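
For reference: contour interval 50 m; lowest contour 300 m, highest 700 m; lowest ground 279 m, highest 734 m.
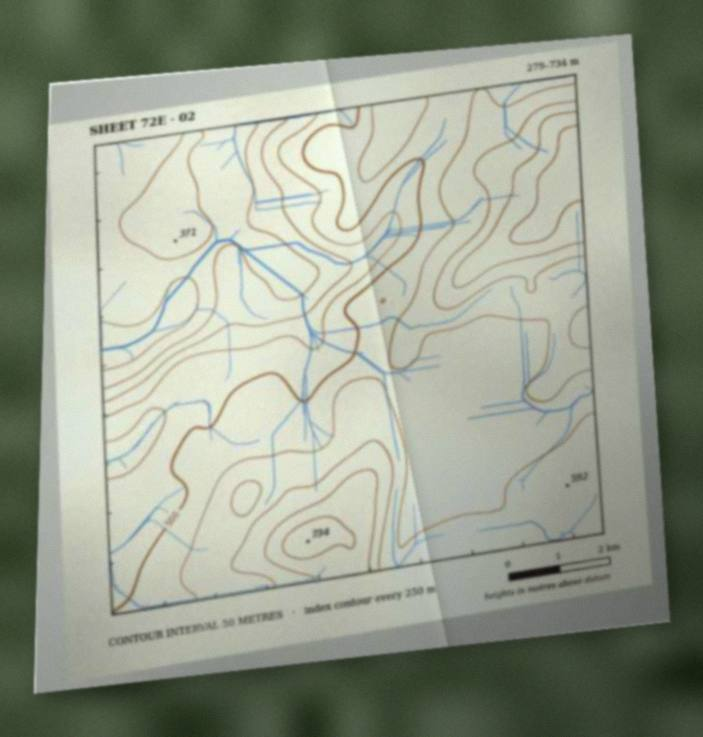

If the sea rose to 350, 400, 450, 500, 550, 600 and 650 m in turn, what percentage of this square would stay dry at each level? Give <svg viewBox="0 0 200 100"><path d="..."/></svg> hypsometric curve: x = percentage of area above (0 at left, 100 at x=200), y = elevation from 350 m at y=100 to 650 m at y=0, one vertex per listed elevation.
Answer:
<svg viewBox="0 0 200 100"><path d="M176 100l-15-17-11-16-24-17-53-17-44-16-13-17"/></svg>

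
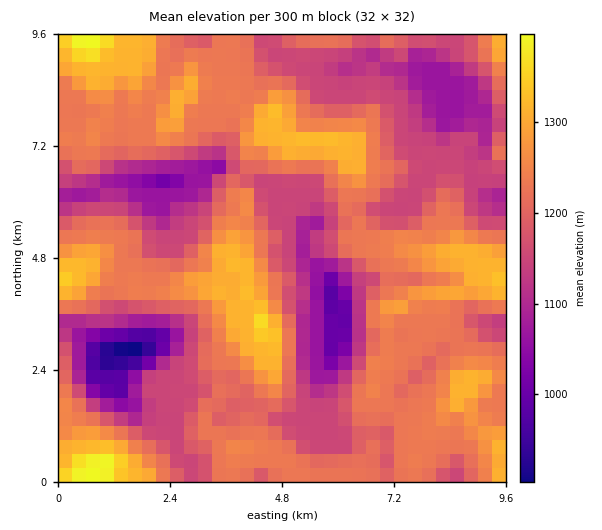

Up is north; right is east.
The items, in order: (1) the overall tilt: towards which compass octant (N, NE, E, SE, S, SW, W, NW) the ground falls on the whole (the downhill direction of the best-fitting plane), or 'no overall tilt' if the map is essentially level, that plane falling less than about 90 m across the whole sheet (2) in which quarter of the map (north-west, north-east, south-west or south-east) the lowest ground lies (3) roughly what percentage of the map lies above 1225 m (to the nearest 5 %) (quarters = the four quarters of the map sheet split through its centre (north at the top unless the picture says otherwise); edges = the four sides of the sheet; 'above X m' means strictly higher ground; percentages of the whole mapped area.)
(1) There is no overall tilt: the best-fitting plane is nearly level.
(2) The lowest ground is in the south-west quarter.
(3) Ground above 1225 m makes up about 50 % of the sheet.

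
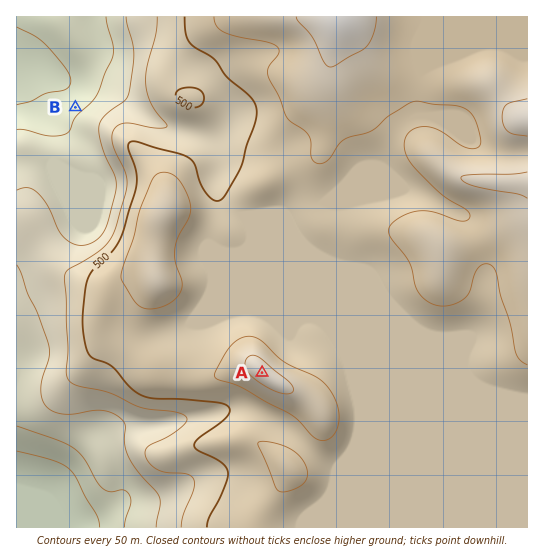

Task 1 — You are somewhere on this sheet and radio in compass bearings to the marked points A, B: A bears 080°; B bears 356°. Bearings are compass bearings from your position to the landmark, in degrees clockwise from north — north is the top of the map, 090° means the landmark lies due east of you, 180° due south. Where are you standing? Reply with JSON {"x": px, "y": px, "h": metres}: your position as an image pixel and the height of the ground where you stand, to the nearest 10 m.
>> {"x": 96, "y": 402, "h": 420}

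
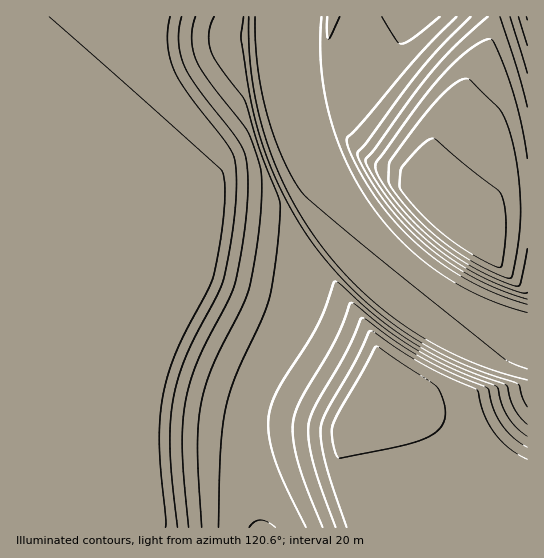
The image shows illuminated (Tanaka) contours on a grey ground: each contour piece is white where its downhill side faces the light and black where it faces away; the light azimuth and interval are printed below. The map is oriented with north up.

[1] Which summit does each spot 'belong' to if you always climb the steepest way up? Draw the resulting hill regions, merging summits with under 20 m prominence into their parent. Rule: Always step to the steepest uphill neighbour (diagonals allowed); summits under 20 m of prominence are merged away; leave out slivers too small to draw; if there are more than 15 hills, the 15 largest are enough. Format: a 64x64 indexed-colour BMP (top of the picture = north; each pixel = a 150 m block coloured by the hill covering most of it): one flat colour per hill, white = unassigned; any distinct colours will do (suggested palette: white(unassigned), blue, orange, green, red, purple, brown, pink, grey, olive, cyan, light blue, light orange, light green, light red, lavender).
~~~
<image width="64" height="64" href="data:image/bmp;base64,Qk12CAAAAAAAAHYAAAAoAAAAQAAAAEAAAAABAAQAAAAAAAAIAAATCwAAEwsAABAAAAAAAAAA////ALR3HwAOf/8ALKAsACgn1gC9Z5QAS1aMAMJ34wB/f38AIr28AM++FwDox64AeLv/AIrfmACWmP8A1bDFABEREREREREREREREREREREREREREREREREREREREREREREREREREREREREREREREREREREREREREREREREREREREREREREREREREREREREREREREREREREREREREREREREREREREREREREREREREREREREREREREREREREREREREREREREREREREREREREREREREREREREREREREREREREREREREREREREREREREREREREREREREREREREREREREREREREREREREREREREREREREREREREREREREREREREREREREREREREREREREREREREREREREREREREREREREREREREREREREREREREREREREREREREREREREREREREREREREREREREREREREREREREREREREREREREREREREREREREREREREREREREREREREREREREREREREREREREREREREREREREREREREREREREREREREREREREREREREREREREREREREREREREREREREREREREREREREREREREREREREREREREREREREREREREREREREREREREREREREREREREREREREREREREREREREREREREREREREREREREREREREREREREREREREREREREREREREREREREREREREREREREREREREREREREREREREREREREREREREREREREREREREREREREREREREREREREREREREREREREREREREREREREREREREREREREREREREREREREREREREREREREREREREREREREREREREREREREREREREREREREREREREREREREREREREREREREREREREREREREREREREREREREREREREREREREREREREREREREREREREREREREREREREREREREREREREREREREREREREREREREREREREREREREREREREREREREREREREREREREREREREREREREREREREREREREREREREREREREREREREREREREREREREREREREREREREREREREREREREREREREREREREREREREREREREREREREREREREREREREREREREREREREREREREREREREREREREREREREREREREREREREREREREREREREREREREREREREREREREREREREREREREREREREREREREREREREREREREREREREREREREREREREREREREREREREREREREREREREREREREREREREREREREREREREREREREREREREREREREREREREREREREREREREREREREREREREREREREREREREREREREREREREREREREREREREREREREREREREREREREREREREREREREREREREREREREREREREREREREREREREREREREREREREREREREREREREREREREREREREREREREREREREREREREREREREREREREREREREREREREREREREREREREREREREREREREREREREREREREREREREREREREREREREREREzERERERERERERERERERERERERERERERERERERERERMzMxERERERERERERERERERERERERERERERERERERERMzMzERERERERERERERERERERERERERERERERERERERMzMzMxERERERERERERERERERERERERERERERERERERMzMzMzMzMRERERERERERERERERERERERERERERERERMzMzMzMzMxERERERERERERERERERERERERERERERERMzMzMzMzMzEREREREREREREREREREREREREREREREREzMzMzMzMzMRERERERERERERERERERERERERERERERESMzMzMzMzMxERERERERERERERERERERERERERERERIiIjMzMzMzMzERERERERERERERERERERERERERERESIiIiMzMzMzMzMRERERERERERERERERERERERERERESIiIiIjMzMzMzMxERERERERERERERERERERERERERESIiIiIiMzMzMzMzERERERERERERERERERERERERERESIiIiIiIjMzMzMzMRERERERERERERERERERERERERERIiIiIiIiIzMzMzMxEREREREREREREREREREREREREREiIiIiIiIjMzMzMzEREREREREREREREREREREREREREiIiIiIiIiIzMzMzMRERERERERERERERERERERERERESIiIiIiIiIjMzMzMxERERERERERERERERERERERERERIiIiIiIiIiIzMzMzEREREREREREREREREREREREREREiIiIiIiIiIjMzMzMRERERERERERERERERERERERERESIiIiIiIiIiIzMzMxERERERERERERERERERERERERESIiIiIiIiIiIiMzMzERERERERERERERERERERERERERIiIiIiIiIiIiIzMzMREREREREREREREREREREREREREiIiIiIiIiIiIiMzMxERERERERERERERERERERERERESIiIiIiIiIiIiIzMzERERERERERERERERERERERERERIiIiIiIiIiIiIjMzMREREREREREREREREREREREREREiIiIiIiIiIiIiIzMxERERERERERERERERERERERERESIiIiIiIiIiIiIjMz"/>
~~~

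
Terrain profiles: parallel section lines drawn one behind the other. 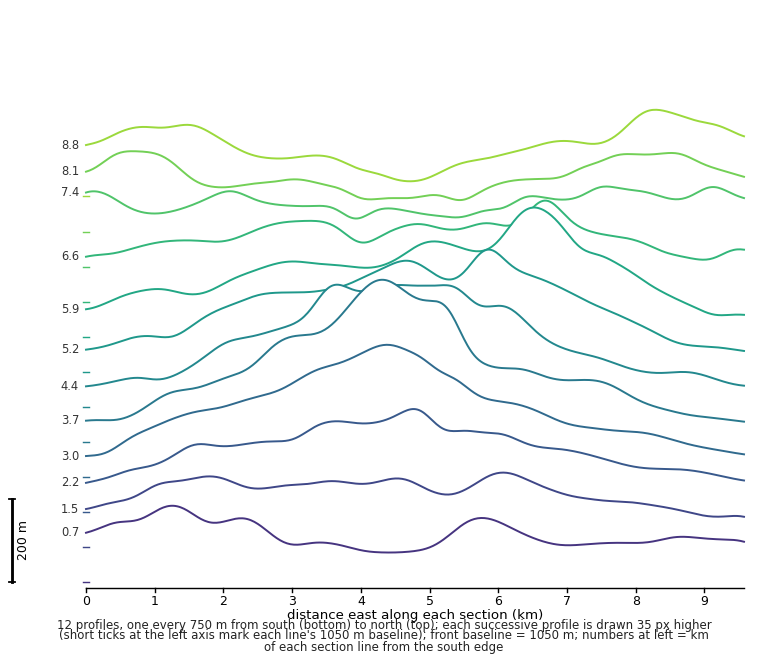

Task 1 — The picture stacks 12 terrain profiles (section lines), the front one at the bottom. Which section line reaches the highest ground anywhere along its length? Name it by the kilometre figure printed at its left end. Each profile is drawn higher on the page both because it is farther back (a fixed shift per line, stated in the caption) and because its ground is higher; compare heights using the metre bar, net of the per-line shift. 3.7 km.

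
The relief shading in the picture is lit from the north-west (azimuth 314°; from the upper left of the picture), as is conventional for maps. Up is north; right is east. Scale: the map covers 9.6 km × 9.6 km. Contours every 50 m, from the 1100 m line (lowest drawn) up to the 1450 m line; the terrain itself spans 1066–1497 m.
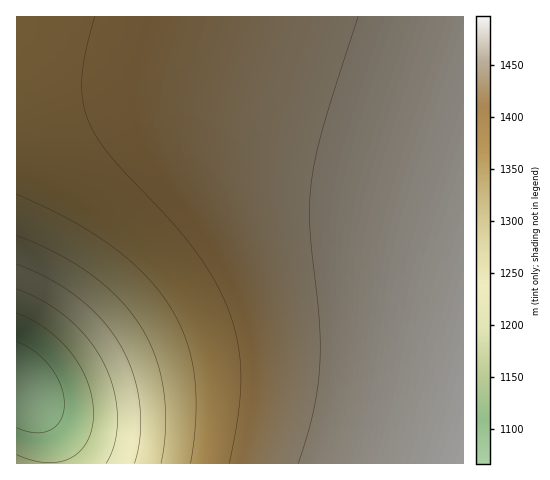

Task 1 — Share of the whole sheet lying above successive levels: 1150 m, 96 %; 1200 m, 93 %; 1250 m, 90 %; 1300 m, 87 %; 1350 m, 81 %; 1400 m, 66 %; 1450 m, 32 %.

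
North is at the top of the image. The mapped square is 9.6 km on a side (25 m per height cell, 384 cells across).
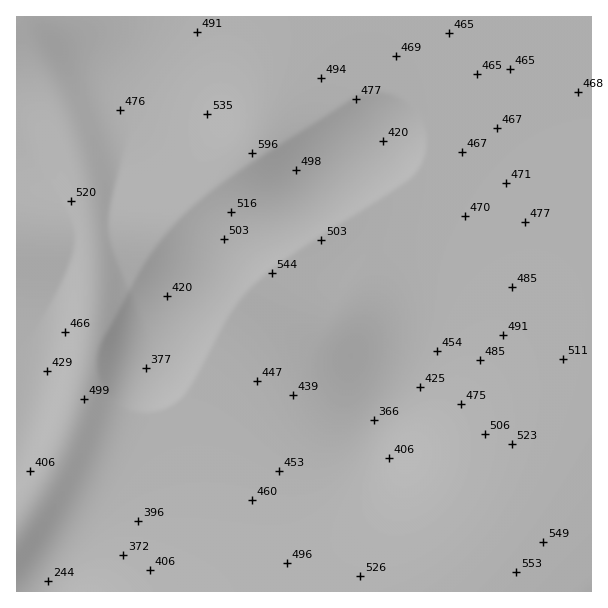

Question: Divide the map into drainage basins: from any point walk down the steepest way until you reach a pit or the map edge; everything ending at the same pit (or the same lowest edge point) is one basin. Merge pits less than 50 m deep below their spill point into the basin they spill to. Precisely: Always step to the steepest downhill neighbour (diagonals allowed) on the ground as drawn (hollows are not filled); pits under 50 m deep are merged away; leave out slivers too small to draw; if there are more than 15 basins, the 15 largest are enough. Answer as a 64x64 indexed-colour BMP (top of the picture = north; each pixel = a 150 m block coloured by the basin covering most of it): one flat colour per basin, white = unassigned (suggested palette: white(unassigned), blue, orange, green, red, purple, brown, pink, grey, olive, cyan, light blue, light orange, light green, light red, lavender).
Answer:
<image width="64" height="64" href="data:image/bmp;base64,Qk12CAAAAAAAAHYAAAAoAAAAQAAAAEAAAAABAAQAAAAAAAAIAAATCwAAEwsAABAAAAAAAAAA////ALR3HwAOf/8ALKAsACgn1gC9Z5QAS1aMAMJ34wB/f38AIr28AM++FwDox64AeLv/AIrfmACWmP8A1bDFABERERERERERERERERERERERIiIiIiIiIiIiIRERERERERERERERERERERERERERERIiIiIiIiIiIiIiERERERERERERERERERERERERERERIiIiIiIiIiIiIiIhEREREREREREREREREREREREREREiIiIiIiIiIiIiIiIREREREREREREREREREREREREREiIiIiIiIiIiIiIiIiEREREREREREREREREREREREREiIiIiIiIiIiIiIiIiIhERERERERERERERERERERERESIiIiIiIiIiIiIiIiIiERERERERERERERERERERERESIiIiIiIiIiIiIiIiIiIhERERERERERERERERERERERIiIiIiIiIiIiIiIiIiIiERERERERERERERERERERERIiIiIiIiIiIiIiIiIiIiIhEREREREREREREREREREREiIiIiIiIiIiIiIiIiIiIiIRERERERERERERERERERESIiIiIiIiIiIiIiIiIiIiIhERERERERERERERERERESIiIiIiIiIiIiIiIiIiIiIiERERERERERERERERERERIiIiIiIiIiIiIiIiIiIiIiIhEREREREREREREREREREiIiIiIiIiIiIiIiIiIiIiIiEREREREREREREREREREiIiIiIiIiIiIiIiIiIiIiIiIRERERERERERERERERESIiIiIiIiIiIiIiIiIiIiIiIiERERERERERERERERERIiIiIiIiIiIiIiIiIiIiIiIiIREREREREREREREREREiIiIiIiIiIiIiIiIiIiIiIiIhERERERERERERERERESIiIiIiIiIiIiIiIiIiIiIiIiERERERERERERERERERIiIiIiIiIiIiIiIiIiIiIiIiIREREREREREREREREREiIiIiIiIiIiIiIiIiIiIiIiIhERERERERERERERERESIiIiIiIiIiIiIiIiIiIiIiIiERERERERERERERERERIiIiIiIiIiIiIiIiIiIiIiIiIRERERERERERERERERESIiIiIiIiIiIiIiIiIiIiIiIhERERERERERERERERERIiIiIiIiIiIiIiIiIiIiIiIiEREREREREREREREREREiIiIiIiIiIiIiIiIiIiIiIiERERERERERERERERERERIiIiIiIiIiIiIiIiIiIiIiIREREREREREREREREREREiIiIiIiIiIiIiIiIiIiIiIhERERERERERERERERERESIiIiIiIiIiIiIiIiIiIiIhEREREREREREREREREREREiIiIiIiIiIiIiIiIiIiIiERERERERERERERERERERESIiIiIiIiIiIiIiIiIiIiERERERERERERERERERERERIiIiIiIiIiIiIiIiIiIiIREREREREREREREREREREREiIiIiIiIiIiIiIiIiIiIRERERERERERERERERERERESIiIiIiIiIiIiIiIiIiIRERERERERERERERERERERERIiIiIiIiIiIiIiIiIiIhERERERERERERERERERERERESIiIiIiIiIiIiIiIiIhEREREREREREREREREREREREREiIiIiIiIiIiIiIiIhEREREREREREREREREREREREREREiIiIiIiIiIiIiIhERERERERERERERERERERERERERERIiIiIiIiIiIiIhERERERERERERERERERERERERERERERIiIiIiIiIiIhEREREREzMzMzERERERERERERERERERERIiIiIiIiIRERERERETMzMzMRERERERERERERERERERESIiIiIiERERERERERMzMzMxERERERERERERERERERERESIiIhEREREREREREzMzMzERERERERERERERERERERERESIRERERERERERETMzMzMRERERERERERERERERERERERERERERERERERERMzMzMREREREREREREREREREREREREREREREREREREREzMzMxERERERERERERERERERERERERERERERERERERETMzMzERERERERERERERERERERERERERERERERERERERMzMzMREREREREREREREREREREREREREREREREREREREzMzMRERERERERERERERERERERERERERERERERERERETMzMxERERERERERERERERERERERERERERERERERERERMzMzEREREREREREREREREREREREREREREREREREREREzMzERERERERERERERERERERERERERERERERERERERETMzMRERERERERERERERERERERERERERERERERERERERMzMREREREREREREREREREREREREREREREREREREREREzMxERERERERERERERERERERERERERERERERERERERETMxERERERERERERERERERERERERERERERERERERERERMzEREREREREREREREREREREREREREREREREREREREREzMRERERERERERERERERERERERERERERERERERERERETMRERERERERERERERERERERERERERERERERERERERERMxERERERERERERERERERERERERERERERERERERERERExERERERERERERERERERERERERERERERERERERERERERERERERERERERERERERERERERERERERERERERERERER"/>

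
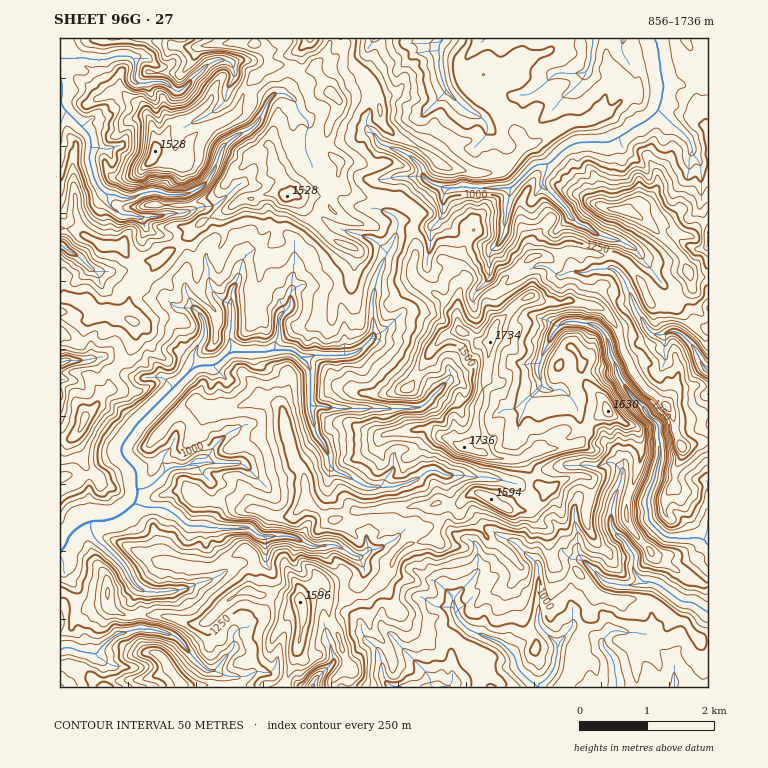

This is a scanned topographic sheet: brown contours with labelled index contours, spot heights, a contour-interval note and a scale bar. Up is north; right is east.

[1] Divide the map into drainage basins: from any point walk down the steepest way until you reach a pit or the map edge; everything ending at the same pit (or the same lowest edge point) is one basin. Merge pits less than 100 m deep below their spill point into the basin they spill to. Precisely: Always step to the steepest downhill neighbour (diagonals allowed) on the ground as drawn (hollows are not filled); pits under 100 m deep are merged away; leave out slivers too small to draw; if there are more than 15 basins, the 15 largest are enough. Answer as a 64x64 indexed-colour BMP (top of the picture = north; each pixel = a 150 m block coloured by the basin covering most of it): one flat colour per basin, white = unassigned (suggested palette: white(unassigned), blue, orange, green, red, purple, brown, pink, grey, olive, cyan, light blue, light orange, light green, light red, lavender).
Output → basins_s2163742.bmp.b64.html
<image width="64" height="64" href="data:image/bmp;base64,Qk12CAAAAAAAAHYAAAAoAAAAQAAAAEAAAAABAAQAAAAAAAAIAAATCwAAEwsAABAAAAAAAAAA////ALR3HwAOf/8ALKAsACgn1gC9Z5QAS1aMAMJ34wB/f38AIr28AM++FwDox64AeLv/AIrfmACWmP8A1bDFAGZmZmZmZmZmZmZm7u7iK7u7u7u7t3VVVVWqqqqqqqqqZmZmZmZmZmZmZmZu7u4ru7u7u7u3VVVVVaqqqqqqqqpmZmZmZmZmZmZmZm7u7ru7u7u7u7dVVVVVWqqqqqqqqmZmZmZmZmZmZmZmbu7uu7u7u7u7tVVVVVVaqqqqqqqqZmZmZmZmZmZmZmZm7u67u7u7u7VVVVVVVVqqqqqqqqpmZmZmZmZmZmZmZmbu67u7u7VVVVVVVVVVWqqqqqqqd2ZmZmZmZhFmZmZmZu7ru7u7VVVVVVVVVVVVqqqqqqd3ZmZmERERERFmZmZm7ru7u7VVVVVVVVVVVVWqqqqqd3dmERERERERERZmZhHu67u7tVVVVVVVVVVVVVqqqnd3dxEREREREREREREREe4RERtVVVVVVVVVVVVVV3d3d3d3ERERERERERERERERHhEREVVVVVVVVVVVVVV3d3d3d3QRERERERERERERERERERERFVVVVVVVVVVVV3d3d3d0RBEREREREREREREREREREREVVVVVVVVVVVd3d3d3dEREERERERERERERERERERERERFVVVVVVVVVd3d3d3dEREQREREREREREREREREREREREREVVVVVVVV3d3d3dERERBERERERERERERERERERERERERVVVVVVVXd3d3d0REREERERERERERERERERERERERERFVVVVVVXd3d3d0REREQREREREREREREREREREREREREVVVVVURd3d3d3RERERBERERERERERERERERERERERERERVVEREXd3d3dEREREERERERERERERERERERERERERERERERERd3d3d0REREQRERERERERERERERERERERERERERERERd3d3d3dERERBERERERERERERERERERERERERERERERd3d3d3d0REREERERERERERERERERERERERERERERERF3d3d3d3REREQRERERERERERERERERERERERERERRERER3d3d3dERERBERERERERERERERERERERERERERFEREREREd3d0REiIzBEREREREREREREREREREREREREURERERER3d3RESIjMERERERERERERERERERERERERERREREREREd0RERIiMzBERERERERERERERERERERERERFERERERERERERIiIzMwRERERERERERERERERERERERERRERERERERERIiIjMzMERERERERERERERERERERERERFERERERERERIiIiMzMwREREREREREREREREREREREREURERERERERIiIiIzMzBERERERERERERERERERERERERRERERERERIiIiIjMzMwRERERERERERERERERERERERFEREREREREiIiIiMzMzMEREREREREREREREREREREREURERERERESIiIiIzMzMwRERERERERERERERERERERESJERERERESIiIiIjMzMzBEREREREREREREREREREREiIkRERERERIiIiIiBEczMERERERERERERERERERERESIiJERERERIiIiIiIER3d0RERERERERERERERERERERIiIiRERERIiIiIiIg93d3RERERERERERERERERERERIiIiiEiIiIiIiCIoiN3d3d0RERERERERERERERERESIiIiKIiIiIiIiIIiKI3d3d3RERERERERERERERERESIiIiIoiIiIiIiIIiIiLd3d3d0RERERERERERERERERIiIiIiKIiIiIiIIiIiIt3d3dMzEREREREREREREREREiIiIiIiIiiIiCIiIiIi3d3dMzMzERERERERERERERESIiIiIiIiIiIiIiIiIiLd0zMzMzMxERERERERERERERIiIiIiIiIiIiIiIiIiIjMzMzMzMzMREREREREREREREiIiIiIiIiIiIiIiIiIiMzMzMzMzMzERERERERERERESIiIiIiIiIiIiIiIiIiIzMzMzMzMzMzERERERERERESIiIiIiIiIiIiIiIiIiIjMzMzMzMzMzMyIRExMRESIiIiIiIiIiIiIiIiIiIiIiMzMzMzMzMzMyIiIzMzEiIiIiIiIiIiIiIiIiIiIiIiIzMzMzMzMzMzIiIjMzMiIiIiIiIiIiIiIiIiIiIiIiIjMzMzMzMzMzMyIjMzMzIiIiIiKZmZkiIiIiIiIiIiIiMzMzMzMzMzMzMiMzMzIiIiIiKZmZmZIiIiIiIiIiIiIzMzMzMzMzMzMzMzMzIiIiIimZmZmZmSIiIiIiIiIiIjMzMzMzMzMzMzMzMzMiIiIpmZmZmZmSIiIiIiIiIiIiMzMzMzMzMzMzMzMzMzIiIpmZmZmZmSIiIiIiIiIiIiIzMzMzMzMzMzMzMzMzMiIimZmZmZmSIiIiIiIiIiIiIjMzMzMzMzMzMzMzMzMyIimZmZmZmZIiIiIiIiIiIiIiMzMzMzMzMzMzMzMzMzIiKZmZmZmSIiIiIiIiIiIiIiIzMzMzMzMzMzMzMzMzIiIpmZmZmSIiIiIiIiIiIiIiIjMzMzMzMzMzMzMzMzIiIpmZmZmZIiIiIiIiIiIiIiIiMzMzMzMzMzMzMz//8iIiKZmZmZIiIiIiIiIiIiIiIiIzMzMzMzMzMzMzP///IiIpmZmZmSIiIiIiIiIiIiIiIjMzMzMzMzMzMzIi///yIiKZmZmZIiIiIiIiIiIiIiIi"/>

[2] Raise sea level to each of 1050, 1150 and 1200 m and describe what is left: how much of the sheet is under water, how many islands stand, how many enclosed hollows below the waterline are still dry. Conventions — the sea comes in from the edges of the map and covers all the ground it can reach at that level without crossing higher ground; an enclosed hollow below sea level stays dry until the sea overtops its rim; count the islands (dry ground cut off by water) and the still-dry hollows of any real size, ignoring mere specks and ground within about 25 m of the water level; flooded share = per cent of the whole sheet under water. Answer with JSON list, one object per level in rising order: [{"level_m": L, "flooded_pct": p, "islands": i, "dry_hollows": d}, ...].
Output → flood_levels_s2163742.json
[{"level_m": 1050, "flooded_pct": 32, "islands": 0, "dry_hollows": 0}, {"level_m": 1150, "flooded_pct": 49, "islands": 1, "dry_hollows": 0}, {"level_m": 1200, "flooded_pct": 58, "islands": 0, "dry_hollows": 0}]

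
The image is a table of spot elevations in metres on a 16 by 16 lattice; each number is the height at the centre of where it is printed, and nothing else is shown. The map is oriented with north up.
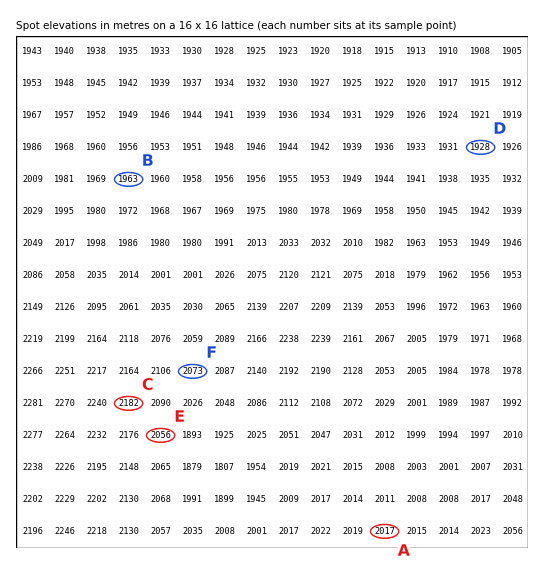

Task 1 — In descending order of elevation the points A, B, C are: C A B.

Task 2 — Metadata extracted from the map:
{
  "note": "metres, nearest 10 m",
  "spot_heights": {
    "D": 1930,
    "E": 2060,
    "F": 2070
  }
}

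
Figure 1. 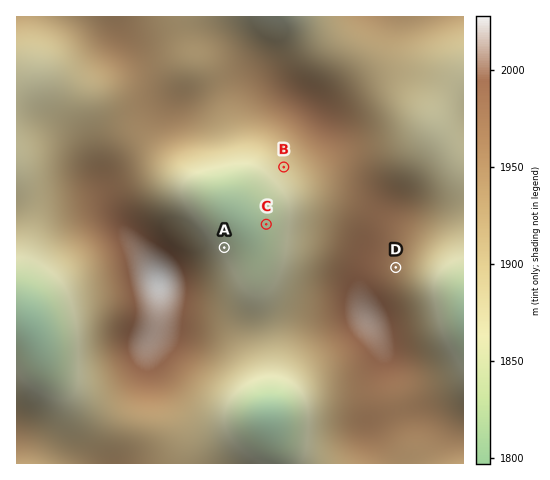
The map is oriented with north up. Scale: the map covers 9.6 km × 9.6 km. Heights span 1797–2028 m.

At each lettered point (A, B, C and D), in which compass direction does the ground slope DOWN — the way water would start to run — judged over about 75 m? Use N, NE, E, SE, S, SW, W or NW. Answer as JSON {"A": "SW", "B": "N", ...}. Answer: {"A": "NE", "B": "SW", "C": "W", "D": "E"}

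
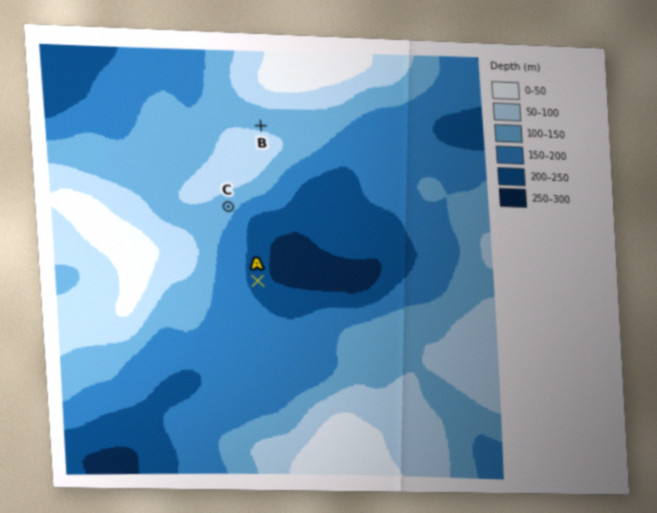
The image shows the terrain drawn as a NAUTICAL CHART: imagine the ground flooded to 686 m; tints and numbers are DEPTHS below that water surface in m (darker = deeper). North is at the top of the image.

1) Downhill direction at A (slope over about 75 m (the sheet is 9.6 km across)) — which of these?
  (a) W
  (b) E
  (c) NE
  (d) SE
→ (b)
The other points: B N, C SE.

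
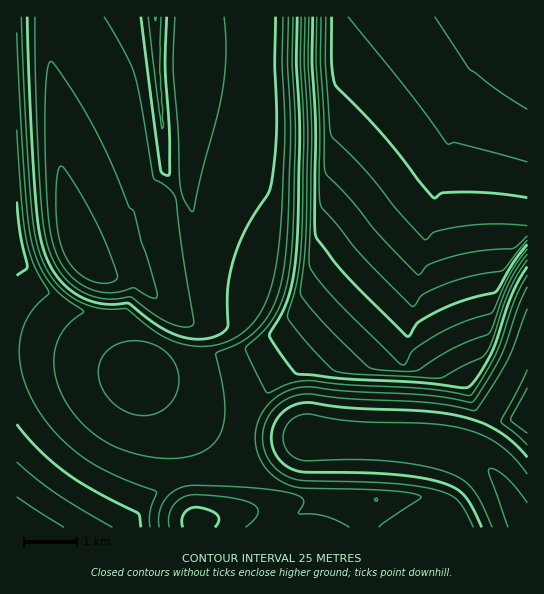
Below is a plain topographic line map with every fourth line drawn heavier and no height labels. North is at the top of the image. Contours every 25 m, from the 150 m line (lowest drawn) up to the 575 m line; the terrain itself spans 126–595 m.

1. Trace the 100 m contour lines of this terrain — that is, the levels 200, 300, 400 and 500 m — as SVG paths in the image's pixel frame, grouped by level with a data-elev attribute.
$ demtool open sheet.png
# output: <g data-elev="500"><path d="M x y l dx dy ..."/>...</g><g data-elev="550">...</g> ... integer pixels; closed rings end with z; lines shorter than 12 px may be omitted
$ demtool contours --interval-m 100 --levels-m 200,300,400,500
<g data-elev="200"><path d="M527 198l-30-5-30-1-24 1-8 5-2-1-50-62-48-50-3-22 0-46"/></g><g data-elev="300"><path d="M527 244l-13 18-19 30-32 8-28 12-17 10-9 14-3-1-56-55-17-20-16-22-2-4 1-104-4-65 1-48"/></g><g data-elev="400"><path d="M17 424l22 26 27 23 31 19 41 21 3 14"/><path d="M527 267l-16 29-20 58-14 24-9 9-53-5-76-4-41-4-4-2-16-22-9-15 13-22 6-15 5-19 3-25 4-117-4-72 1-48"/><path d="M17 202l3 32 7 32-1 3-9 7"/></g><g data-elev="500"><path d="M215 527l4-6-1-6-9-5-12-3-7 1-5 5-3 6 1 8"/><path d="M527 457l-17-17-20-13-23-9-25-5-92-5-44-5-9 1-10 5-6 5-6 8-4 12 2 13 6 12 11 9 15 4 58 1 35 2 25 3 19 5 13 5 9 7 8 12 10 20"/><path d="M27 17l4 101 6 92 4 32 9 24 14 19 18 12 21 7 26-1 22 18 15 9 16 7 16 2 19-3 7-5 3-4 1-40 6-29 11-28 22-35 4-9 4-28 2-28-2-65 1-48"/><path d="M167 17l-2 52 5 76 0 28-3 3-5-3-2-4-19-152"/></g>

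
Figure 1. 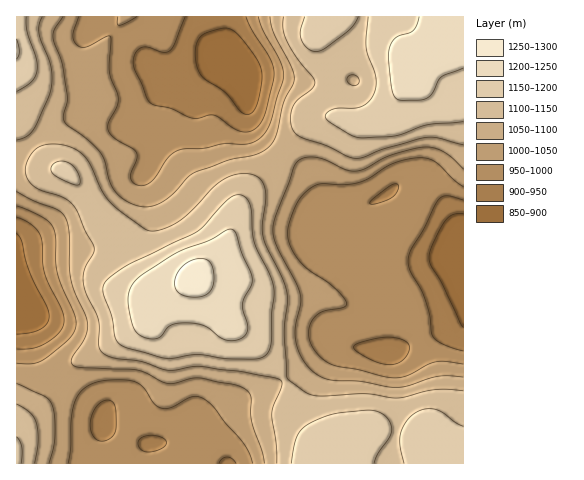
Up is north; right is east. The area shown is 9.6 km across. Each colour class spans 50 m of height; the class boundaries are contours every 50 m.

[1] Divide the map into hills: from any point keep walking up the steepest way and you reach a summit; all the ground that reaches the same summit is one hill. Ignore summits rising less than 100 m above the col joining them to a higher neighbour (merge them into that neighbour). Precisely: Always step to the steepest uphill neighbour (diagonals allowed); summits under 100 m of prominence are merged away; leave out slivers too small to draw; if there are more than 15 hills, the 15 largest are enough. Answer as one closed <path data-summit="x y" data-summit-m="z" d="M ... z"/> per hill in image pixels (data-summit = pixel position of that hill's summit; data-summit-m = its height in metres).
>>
<path data-summit="195 276" data-summit-m="1265" d="M225 16l-131 0-10 20-2 32-8 33 2 14 6 5-12-1-8 3-46 32 0 150 13 17 7 30 7 17 13 13 39 25 7 7 0 11 8 7 26 11 14 2-9 8-4 8 1 4 325 0 1-225-15-29-7-10-17-15-20-3-61 38-10 5-5-1-9-14-2-20-6-12-41-32-19-22-4-9-2-31-20-37z"/><path data-summit="448 48" data-summit-m="1226" d="M463 16l-237 1 0 30 20 37 1 22 4 16 5 9 15 15 41 32 6 12 2 20 9 14 5 1 10-5 39-23 19-14 11-1 12 3 17 15 22 38z"/><path data-summit="17 456" data-summit-m="1166" d="M17 304l-1 159 121 1 4-12 9-8-14-2-26-11-8-7 0-11-7-7-39-25-11-10-9-20-7-30z"/><path data-summit="17 50" data-summit-m="1207" d="M92 16l-76 1 1 137 45-32 8-3 10 0-6-8 0-10 8-33 2-32 9-17z"/>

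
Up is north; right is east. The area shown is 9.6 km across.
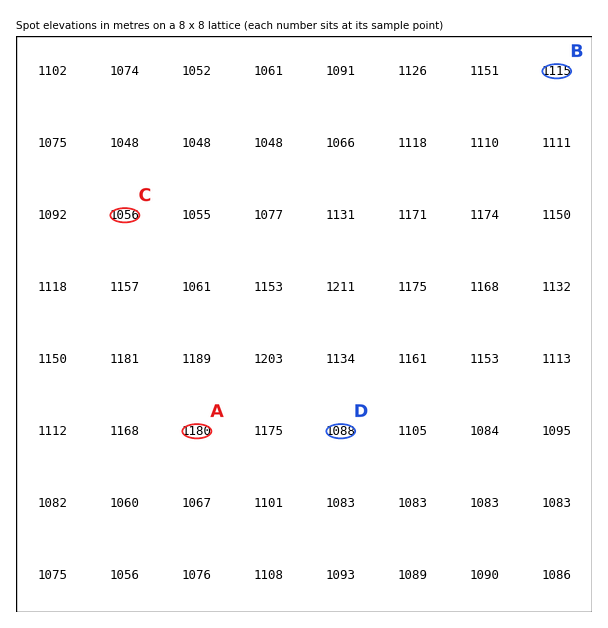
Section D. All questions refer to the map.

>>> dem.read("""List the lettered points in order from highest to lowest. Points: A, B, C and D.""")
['A', 'B', 'D', 'C']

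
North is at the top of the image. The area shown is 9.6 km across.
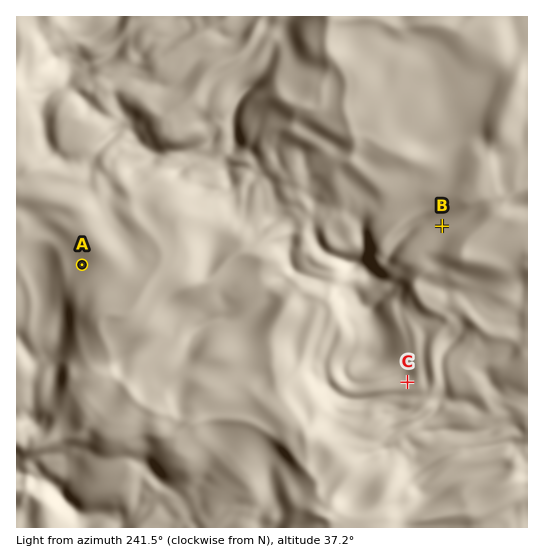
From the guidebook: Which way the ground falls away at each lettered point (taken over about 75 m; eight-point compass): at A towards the E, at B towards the E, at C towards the SE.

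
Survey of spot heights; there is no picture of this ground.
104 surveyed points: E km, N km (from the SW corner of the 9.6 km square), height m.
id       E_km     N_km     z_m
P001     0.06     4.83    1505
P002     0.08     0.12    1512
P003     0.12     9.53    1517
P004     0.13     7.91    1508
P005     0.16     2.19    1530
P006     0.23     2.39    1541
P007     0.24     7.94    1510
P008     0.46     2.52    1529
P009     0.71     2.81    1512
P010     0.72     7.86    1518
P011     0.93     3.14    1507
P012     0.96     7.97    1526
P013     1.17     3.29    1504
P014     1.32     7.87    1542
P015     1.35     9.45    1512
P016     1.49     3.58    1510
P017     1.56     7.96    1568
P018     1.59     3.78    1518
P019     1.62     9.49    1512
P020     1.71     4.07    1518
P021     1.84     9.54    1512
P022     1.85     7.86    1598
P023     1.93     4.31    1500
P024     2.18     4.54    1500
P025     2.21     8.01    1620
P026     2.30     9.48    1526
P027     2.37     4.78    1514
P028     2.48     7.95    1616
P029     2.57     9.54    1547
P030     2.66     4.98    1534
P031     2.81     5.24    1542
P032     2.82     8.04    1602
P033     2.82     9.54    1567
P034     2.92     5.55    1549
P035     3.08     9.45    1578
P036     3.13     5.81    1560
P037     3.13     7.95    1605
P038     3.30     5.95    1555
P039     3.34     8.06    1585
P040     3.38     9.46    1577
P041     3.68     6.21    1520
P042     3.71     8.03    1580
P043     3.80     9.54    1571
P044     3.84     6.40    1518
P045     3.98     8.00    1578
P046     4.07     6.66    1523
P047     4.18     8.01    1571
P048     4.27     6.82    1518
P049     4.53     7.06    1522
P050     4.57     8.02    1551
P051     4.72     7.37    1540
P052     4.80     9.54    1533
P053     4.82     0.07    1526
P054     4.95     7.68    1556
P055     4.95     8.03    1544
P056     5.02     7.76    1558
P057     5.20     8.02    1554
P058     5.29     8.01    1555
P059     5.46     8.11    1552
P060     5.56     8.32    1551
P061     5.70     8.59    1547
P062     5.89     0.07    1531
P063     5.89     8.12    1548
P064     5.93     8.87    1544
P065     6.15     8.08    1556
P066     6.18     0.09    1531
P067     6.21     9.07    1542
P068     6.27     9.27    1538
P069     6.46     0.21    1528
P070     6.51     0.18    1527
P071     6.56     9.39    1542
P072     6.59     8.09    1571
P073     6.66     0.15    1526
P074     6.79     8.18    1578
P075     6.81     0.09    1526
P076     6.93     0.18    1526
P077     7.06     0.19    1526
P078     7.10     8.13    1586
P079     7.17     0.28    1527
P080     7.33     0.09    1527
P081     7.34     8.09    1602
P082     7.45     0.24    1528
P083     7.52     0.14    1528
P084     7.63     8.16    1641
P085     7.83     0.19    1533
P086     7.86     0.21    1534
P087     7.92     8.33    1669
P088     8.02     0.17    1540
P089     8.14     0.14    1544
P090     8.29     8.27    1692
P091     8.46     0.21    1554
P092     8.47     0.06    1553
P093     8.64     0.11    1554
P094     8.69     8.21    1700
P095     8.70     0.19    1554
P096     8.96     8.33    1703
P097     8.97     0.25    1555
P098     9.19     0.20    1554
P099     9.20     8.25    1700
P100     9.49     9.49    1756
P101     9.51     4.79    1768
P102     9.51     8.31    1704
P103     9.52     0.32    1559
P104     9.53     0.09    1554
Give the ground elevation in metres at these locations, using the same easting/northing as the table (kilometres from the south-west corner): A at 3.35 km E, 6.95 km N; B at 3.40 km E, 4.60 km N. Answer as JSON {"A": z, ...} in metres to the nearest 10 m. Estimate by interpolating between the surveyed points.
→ {"A": 1640, "B": 1520}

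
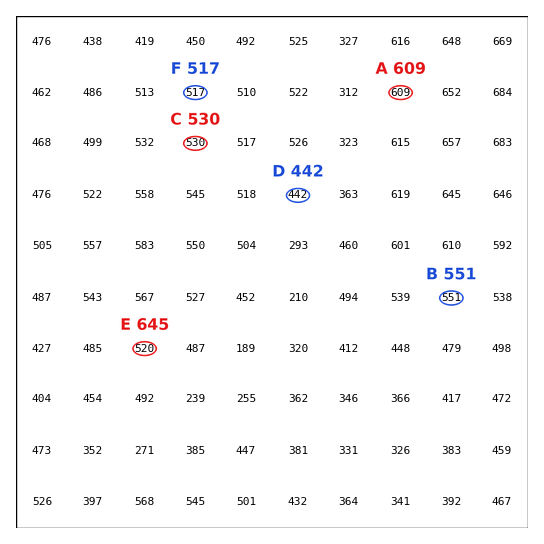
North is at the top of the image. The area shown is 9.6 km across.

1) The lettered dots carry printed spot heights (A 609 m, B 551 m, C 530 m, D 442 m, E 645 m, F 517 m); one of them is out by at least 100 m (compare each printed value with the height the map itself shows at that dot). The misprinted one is E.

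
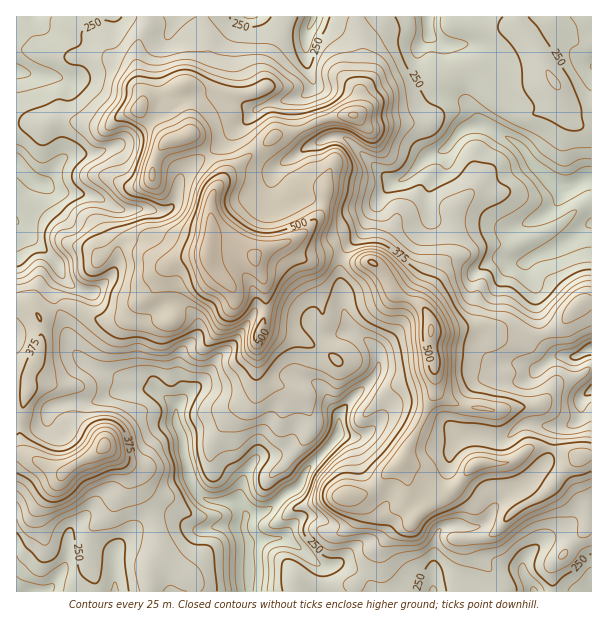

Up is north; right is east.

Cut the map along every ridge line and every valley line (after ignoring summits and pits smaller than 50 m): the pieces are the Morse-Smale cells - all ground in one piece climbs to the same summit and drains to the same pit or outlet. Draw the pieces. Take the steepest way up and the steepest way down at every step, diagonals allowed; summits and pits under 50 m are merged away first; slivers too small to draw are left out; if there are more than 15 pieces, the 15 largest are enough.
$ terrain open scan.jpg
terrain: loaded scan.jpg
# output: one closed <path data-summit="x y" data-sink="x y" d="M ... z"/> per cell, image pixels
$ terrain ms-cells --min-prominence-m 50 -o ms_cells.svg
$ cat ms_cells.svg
<path data-summit="207 255" data-sink="591 177" d="M591 16l-74 1 0 7 24 33 9 20 8 9 0 9-4 6-9 8-11 5-15-2-19-14-8-9-8-18-5-5-17 1-22 9-17 14-9 4-28 3-30 18-17 0-12 3-27 12-25 6-1-7-15-28-1-9-19 2-1 4 5 6 13 6-13 14-35 31 12 18 0 9-9 16-1 47 21-1 17 8 7 6 5-6 6-4 21-6 16 17 9 0 12-5 18 4 4-9 16-16 10-21 13-21 8-9 17-7 16-18 18-7 2 9-1 8-17 22-1 14 3 13 11 7 47 0 13 5 12 0-7 9-1 20 7 7 14-1 3 13 7 15 0 18 5 23 2 2 14-6 22-24 13-2z"/><path data-summit="207 255" data-sink="249 573" d="M287 242l-21 6-6 4-5 6-7-6-17-8-19 0-4 4-1 8-12 0-19 4-13 10-11 21-18 17-6 10-5 1-21 1-30-14-12 0-2 2 12 36 13 17 15 9 22 8 14 10 21 2 21 17 0 18 6 12 2 19 4 18 8 17 13 9 28 2 7 8 2 7 23-7 12-12 20-15 6-13 30-33 1-18 4-8 10-13 22-21 5-11 0-9-5-10-20-15-5-5-3-7-6-36 2-26-10-4-8 0-12 5-9 0z"/><path data-summit="431 330" data-sink="249 573" d="M345 259l-3 0-2 4 0 21 3 9 1 22 5 12 20 15 9 9 0 20-4 6-30 30-6 12-1 18-30 33-6 13-20 15-12 12-21 6-4 6 0 8 5 14 12-4 24-2 35 27 10 1 11-2 22 12 10-16 3-11 20-21 15-5 15-17 20-12-12-7-32-26 32-66 2-15-2-20-4-15 2-19-4-11-11-13-22-8-18-29-5-3-19 0z"/><path data-summit="104 446" data-sink="249 573" d="M23 302l-7 1 0 150 11 3 36 18 14-11 13-6 15-11 28 27 22 49 9-4 10 0 24 12 18-4 27 0 3-13-9-11-28-2-13-9-8-17-4-18-2-19-6-12 0-18-21-17-21-2-14-10-22-8-15-9-13-17-6-23-7-14-18 9-9-10z"/><path data-summit="207 255" data-sink="314 17" d="M357 16l-112 0-3 2-7 27 3 48 20-1 1 9 15 28 1 7 25-6 27-12 12-3 15 0 4-2 3-9 1-59z"/><path data-summit="207 255" data-sink="17 165" d="M138 109l-16 6-15 12-45-7-18 4-28-1 0 99 42 42 3 15-7 15 3 13 15-1 6 2 12-36 7-11 22-20 19 0 18 19 9 5 21-7 22-3 3-18 0-39 9-16 0-9-13-19-13 9-13 13-6 25-7 9-4 1-45-1-24-14-33-3-19-8 6-6 6-12 10-10 7-3 27-2 39-19 12-11z"/><path data-summit="431 330" data-sink="591 177" d="M444 150l-18 7-16 18-17 7-8 9-13 21-10 21-16 16-4 9 11 4 19 0 5 3 18 29 27 12 6 9 4 16 14 0 21-5 19 0 14 8 42 0-6-25 0-18-7-15-3-13-14 1-7-7 1-20 4-6 4-3-13 0-13-5-47 0-11-7-3-13 1-14 17-22 1-8z"/><path data-summit="207 255" data-sink="534 591" d="M557 450l-7 0-3 11-7 9-16 16-18 10-13 13-5 10-5 5-7 4-24-4-9 4-5 5-5 34 1 25 158-1 0-64-6-2 0-19-9-30 0-14 5-6z"/><path data-summit="104 446" data-sink="29 591" d="M105 446l-15 11-13 6-14 11-36-18-11-1 1 137 98-1-1-34 2-9 15-16 12-8 10-2 1-3-21-46z"/><path data-summit="207 255" data-sink="428 17" d="M516 16l-157 0-1 11 4 18 0 33-1 26-3 9 28-16 28-3 9-4 17-14 28-10 11 0 5 5 10 22 25 19 15 2 11-5 9-8 4-6 0-9-8-9-9-20-24-33z"/><path data-summit="207 255" data-sink="17 71" d="M147 16l-130 0-1 106 28 2 18-4 45 7 15-12 15-5 5-8 0-10-3-5-3-33 3-13 9-18z"/><path data-summit="207 255" data-sink="249 573" d="M174 518l-10 0-10 4 4 32-8 15 2 23 201 0 1-7 8-9-21-12-11 2-10-1-35-27-24 2-12 4-6-18-27 0-18 4z"/><path data-summit="431 330" data-sink="591 390" d="M591 368l-15 10-16 4-8 8-2 5-13 11-25 2-11 2-40-4-18-9-7-7-1-5-1 10-12 27-20 39 32 26 13 6 6-3 15-19 11-8 28 0 8-3 15-12 21 0 3-17 4-4 17-5 5-5 2-18 10-9z"/><path data-summit="431 330" data-sink="591 348" d="M486 326l-19 0-21 5-14 0-2 5 0 9 4 15 2 30 7 7 18 9 30 4 46-4 13-11 2-5 8-8 16-4 16-10-1-19-15 7-19-1-9-8-6-13-42 0z"/><path data-summit="431 330" data-sink="534 591" d="M542 446l-12 2-11 9-12 6-28 0-6 3-20 24-27 16-15 17-15 5-20 21-3 11-11 16 10 14 2 2 58 0 2-46 4-13 5-5 9-4 15 4 9 0 7-4 5-5 5-10 13-13 18-10 23-25 5-12z"/>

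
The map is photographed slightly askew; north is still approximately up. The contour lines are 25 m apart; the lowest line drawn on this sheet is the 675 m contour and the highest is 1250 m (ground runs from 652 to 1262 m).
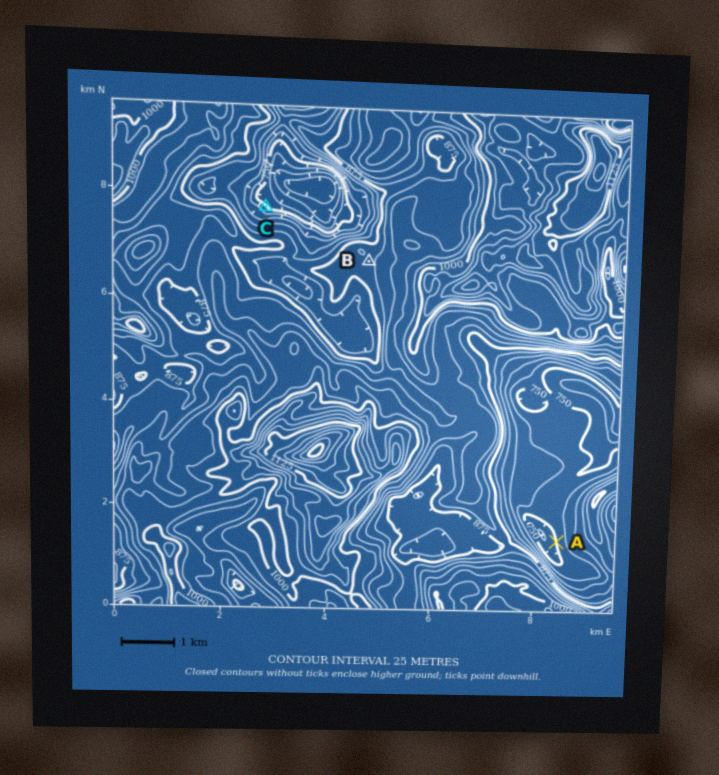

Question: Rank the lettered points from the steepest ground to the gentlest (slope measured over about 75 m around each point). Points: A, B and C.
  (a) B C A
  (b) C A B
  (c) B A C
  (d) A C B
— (b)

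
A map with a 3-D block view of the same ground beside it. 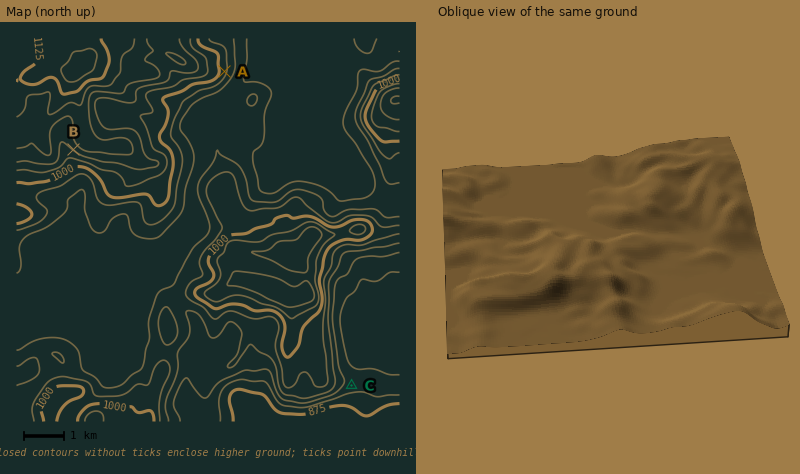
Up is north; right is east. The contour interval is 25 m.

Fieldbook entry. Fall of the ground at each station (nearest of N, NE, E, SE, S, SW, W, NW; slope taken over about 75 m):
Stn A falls E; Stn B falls SW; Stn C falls SE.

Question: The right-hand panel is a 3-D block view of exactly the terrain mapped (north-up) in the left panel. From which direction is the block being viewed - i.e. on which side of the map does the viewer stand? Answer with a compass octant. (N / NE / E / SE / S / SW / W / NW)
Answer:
E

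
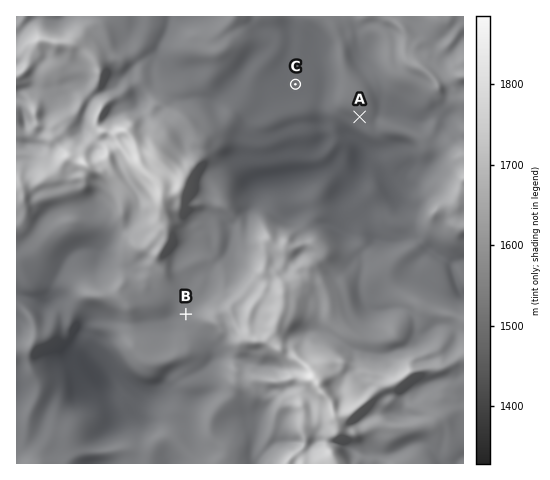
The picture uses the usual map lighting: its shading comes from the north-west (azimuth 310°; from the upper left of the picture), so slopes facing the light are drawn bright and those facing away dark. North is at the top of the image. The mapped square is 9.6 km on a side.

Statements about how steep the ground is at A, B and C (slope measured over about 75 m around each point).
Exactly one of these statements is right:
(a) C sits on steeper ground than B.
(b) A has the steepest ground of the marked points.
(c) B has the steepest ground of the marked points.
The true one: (b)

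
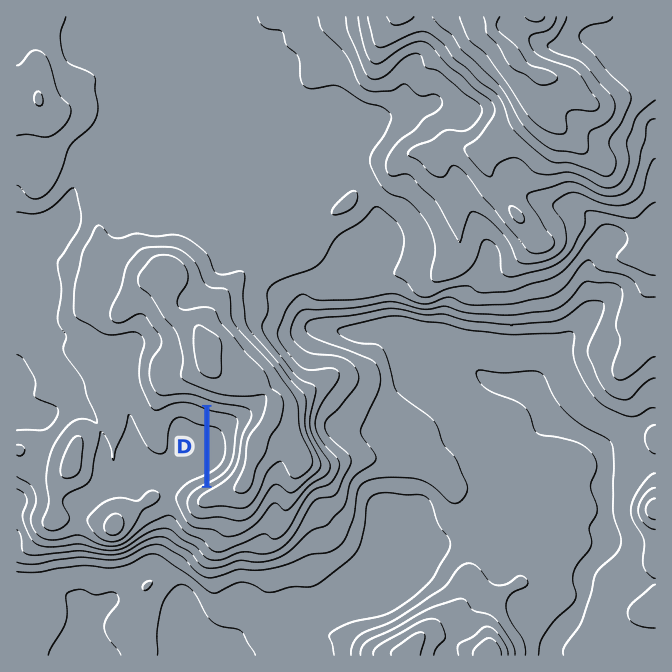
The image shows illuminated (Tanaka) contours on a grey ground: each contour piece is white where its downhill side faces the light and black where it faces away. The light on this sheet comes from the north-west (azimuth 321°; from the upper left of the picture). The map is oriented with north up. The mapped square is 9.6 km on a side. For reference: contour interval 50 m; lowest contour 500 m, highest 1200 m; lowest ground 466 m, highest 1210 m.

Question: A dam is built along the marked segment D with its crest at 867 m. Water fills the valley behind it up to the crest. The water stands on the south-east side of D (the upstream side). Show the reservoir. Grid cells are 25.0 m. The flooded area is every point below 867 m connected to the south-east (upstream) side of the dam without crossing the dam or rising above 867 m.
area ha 41.9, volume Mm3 19.5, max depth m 75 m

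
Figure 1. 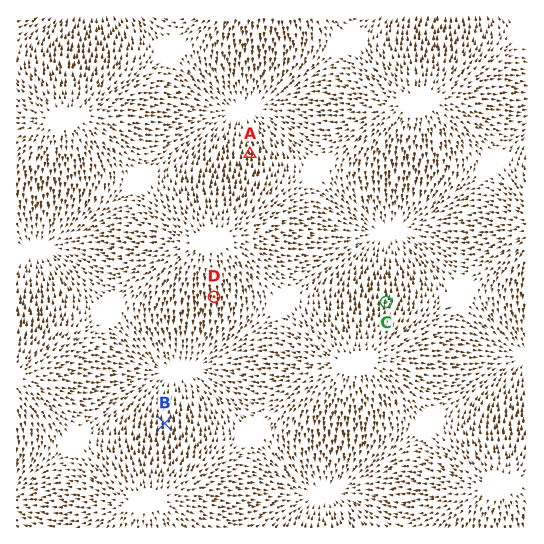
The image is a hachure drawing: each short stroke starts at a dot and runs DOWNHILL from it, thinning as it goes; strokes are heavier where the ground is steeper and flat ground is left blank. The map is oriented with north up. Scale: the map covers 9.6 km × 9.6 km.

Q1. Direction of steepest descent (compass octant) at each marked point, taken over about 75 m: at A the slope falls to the N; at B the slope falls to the N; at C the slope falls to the N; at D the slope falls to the S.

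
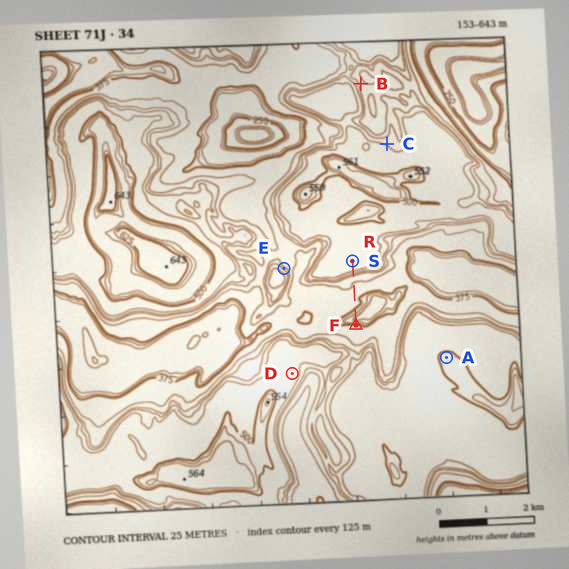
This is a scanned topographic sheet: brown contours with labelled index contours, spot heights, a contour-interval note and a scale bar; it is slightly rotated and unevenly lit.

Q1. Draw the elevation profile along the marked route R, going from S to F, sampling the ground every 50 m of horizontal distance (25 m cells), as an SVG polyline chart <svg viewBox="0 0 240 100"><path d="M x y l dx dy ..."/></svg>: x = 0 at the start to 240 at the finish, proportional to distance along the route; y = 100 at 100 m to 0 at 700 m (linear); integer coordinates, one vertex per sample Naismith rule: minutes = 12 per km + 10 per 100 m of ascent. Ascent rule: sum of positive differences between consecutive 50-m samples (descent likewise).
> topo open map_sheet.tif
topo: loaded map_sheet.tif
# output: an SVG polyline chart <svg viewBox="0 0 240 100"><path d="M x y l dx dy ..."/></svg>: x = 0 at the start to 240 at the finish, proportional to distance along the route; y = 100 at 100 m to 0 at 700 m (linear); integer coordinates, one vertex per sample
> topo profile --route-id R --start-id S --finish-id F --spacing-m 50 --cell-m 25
<svg viewBox="0 0 240 100"><path d="M0 37l9 0 9 0 9 0 9 0 8 3 9 6 9 3 9 1 9 0 9 0 9 0 9 0 9 0 8 1 9 0 9 1 9 0 9 0 9 1 9 1 9 2 9 2 8 4 9 1 9-1 9-5 9-5"/></svg>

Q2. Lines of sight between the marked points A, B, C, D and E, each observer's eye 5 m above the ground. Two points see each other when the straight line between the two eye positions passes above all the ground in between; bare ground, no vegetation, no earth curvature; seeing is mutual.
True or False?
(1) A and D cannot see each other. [False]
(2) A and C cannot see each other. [True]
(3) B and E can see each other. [False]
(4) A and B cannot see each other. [True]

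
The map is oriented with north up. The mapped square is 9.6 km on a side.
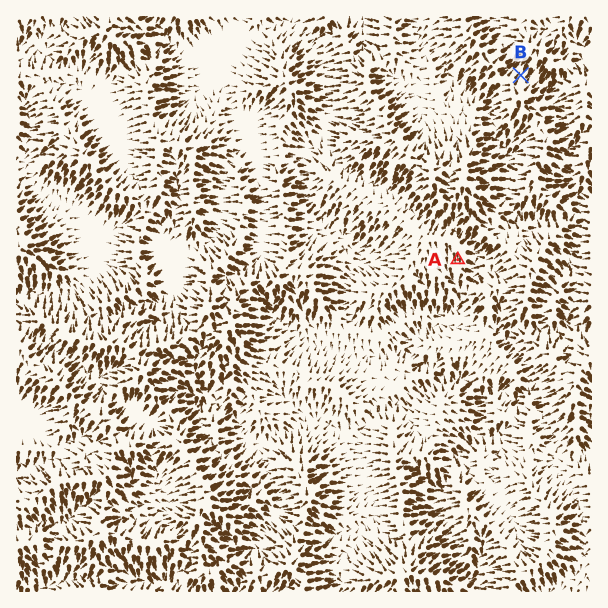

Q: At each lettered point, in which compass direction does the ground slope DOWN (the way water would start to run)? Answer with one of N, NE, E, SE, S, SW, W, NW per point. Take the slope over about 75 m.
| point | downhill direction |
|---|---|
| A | S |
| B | NE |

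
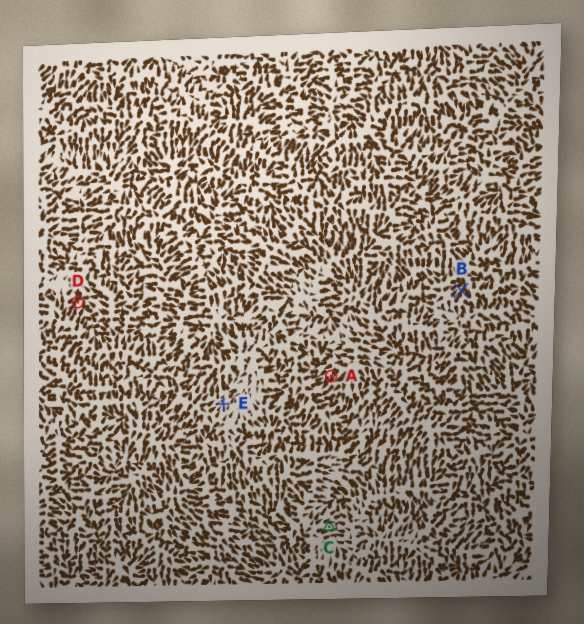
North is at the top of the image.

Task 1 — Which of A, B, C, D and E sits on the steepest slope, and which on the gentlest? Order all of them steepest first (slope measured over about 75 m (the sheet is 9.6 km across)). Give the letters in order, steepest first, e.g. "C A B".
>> A B D C E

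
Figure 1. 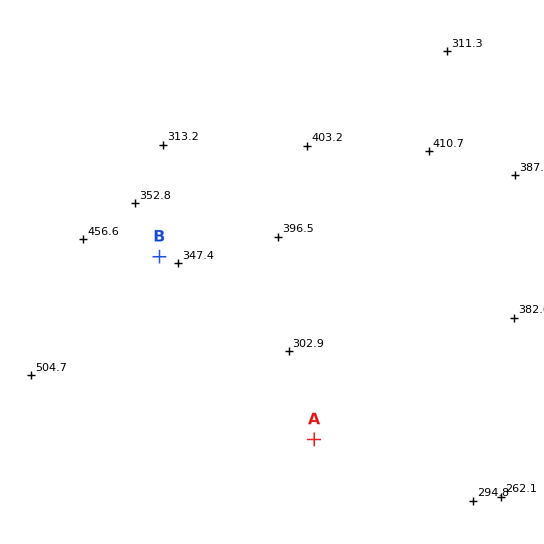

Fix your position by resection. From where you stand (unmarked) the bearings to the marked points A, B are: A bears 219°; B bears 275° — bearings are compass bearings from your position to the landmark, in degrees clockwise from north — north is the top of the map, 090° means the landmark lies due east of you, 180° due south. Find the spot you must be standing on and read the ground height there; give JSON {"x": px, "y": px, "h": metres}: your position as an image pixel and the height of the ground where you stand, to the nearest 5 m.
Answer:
{"x": 442, "y": 281, "h": 390}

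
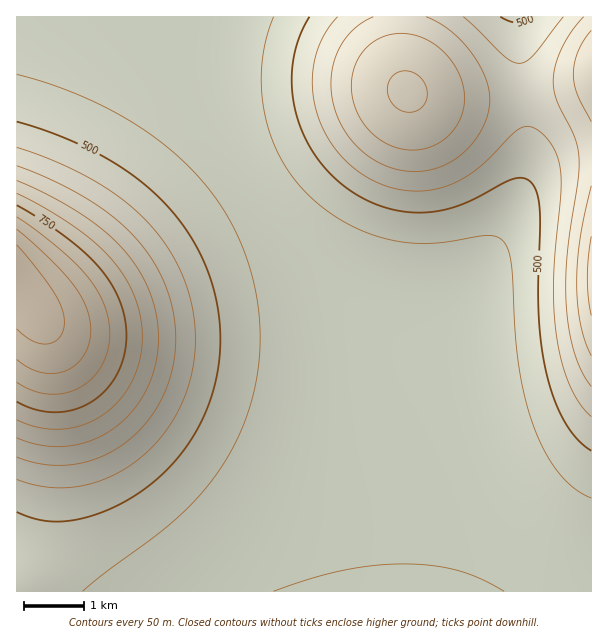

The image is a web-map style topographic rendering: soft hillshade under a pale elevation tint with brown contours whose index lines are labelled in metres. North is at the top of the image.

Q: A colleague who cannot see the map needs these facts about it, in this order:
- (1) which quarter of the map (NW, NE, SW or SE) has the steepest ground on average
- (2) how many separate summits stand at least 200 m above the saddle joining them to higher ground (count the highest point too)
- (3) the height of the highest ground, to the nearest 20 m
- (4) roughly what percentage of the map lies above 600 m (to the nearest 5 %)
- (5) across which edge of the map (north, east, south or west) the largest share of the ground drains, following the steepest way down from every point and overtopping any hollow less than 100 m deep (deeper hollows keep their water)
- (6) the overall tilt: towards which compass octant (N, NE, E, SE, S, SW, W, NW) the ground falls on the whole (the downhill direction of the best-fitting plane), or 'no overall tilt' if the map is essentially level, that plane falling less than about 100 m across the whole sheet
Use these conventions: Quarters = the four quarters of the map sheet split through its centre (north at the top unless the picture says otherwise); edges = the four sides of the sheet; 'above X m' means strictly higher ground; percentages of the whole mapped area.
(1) The north-east quarter is the steepest part of the map.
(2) Counting only tops that stand 200 m proud, the map has 2 summits.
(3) The highest ground is at about 940 m.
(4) Roughly 20 % of the ground is higher than 600 m.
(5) Drainage is mainly to the south: more ground falls towards that edge than towards any other.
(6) The general tilt is down to the south-east (the land rises towards the north-west).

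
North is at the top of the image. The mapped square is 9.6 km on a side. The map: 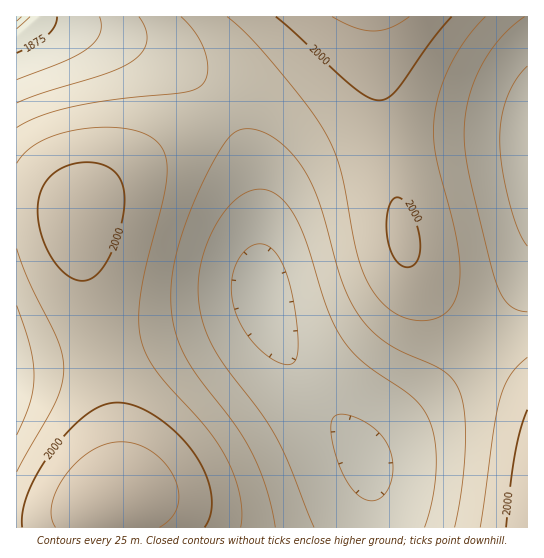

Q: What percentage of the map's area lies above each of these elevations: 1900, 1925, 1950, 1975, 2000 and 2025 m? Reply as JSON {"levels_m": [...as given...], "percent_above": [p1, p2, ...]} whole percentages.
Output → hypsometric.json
{"levels_m": [1900, 1925, 1950, 1975, 2000, 2025], "percent_above": [95, 79, 61, 38, 14, 4]}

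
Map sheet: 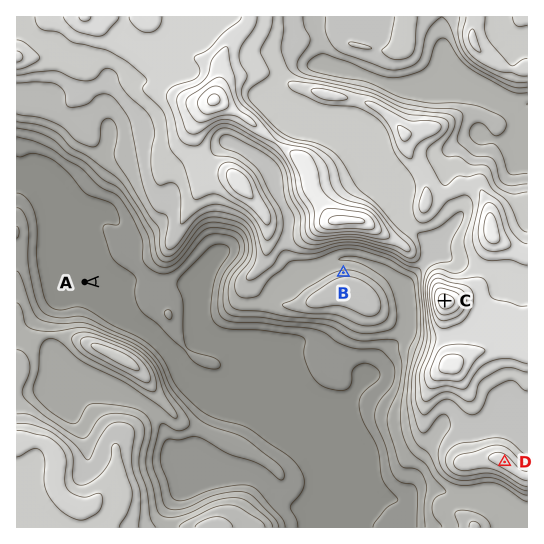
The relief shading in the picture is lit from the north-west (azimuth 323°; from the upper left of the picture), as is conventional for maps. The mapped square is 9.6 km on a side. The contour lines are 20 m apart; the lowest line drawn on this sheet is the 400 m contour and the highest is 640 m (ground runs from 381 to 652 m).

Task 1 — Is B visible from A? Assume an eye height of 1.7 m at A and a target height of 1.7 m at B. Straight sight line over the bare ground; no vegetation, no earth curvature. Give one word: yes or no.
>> no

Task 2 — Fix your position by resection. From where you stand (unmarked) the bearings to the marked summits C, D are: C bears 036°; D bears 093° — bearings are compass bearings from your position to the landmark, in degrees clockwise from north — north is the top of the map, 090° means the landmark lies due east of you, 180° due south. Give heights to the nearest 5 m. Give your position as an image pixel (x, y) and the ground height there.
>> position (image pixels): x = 334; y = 453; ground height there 390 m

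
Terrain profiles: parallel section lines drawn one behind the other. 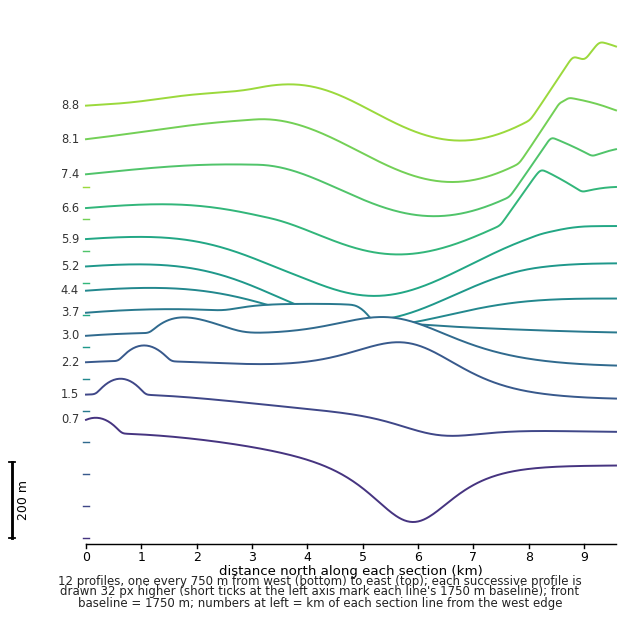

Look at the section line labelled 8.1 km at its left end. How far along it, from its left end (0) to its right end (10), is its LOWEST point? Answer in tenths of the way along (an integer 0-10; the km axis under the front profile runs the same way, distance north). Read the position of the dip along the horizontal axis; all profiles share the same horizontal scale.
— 7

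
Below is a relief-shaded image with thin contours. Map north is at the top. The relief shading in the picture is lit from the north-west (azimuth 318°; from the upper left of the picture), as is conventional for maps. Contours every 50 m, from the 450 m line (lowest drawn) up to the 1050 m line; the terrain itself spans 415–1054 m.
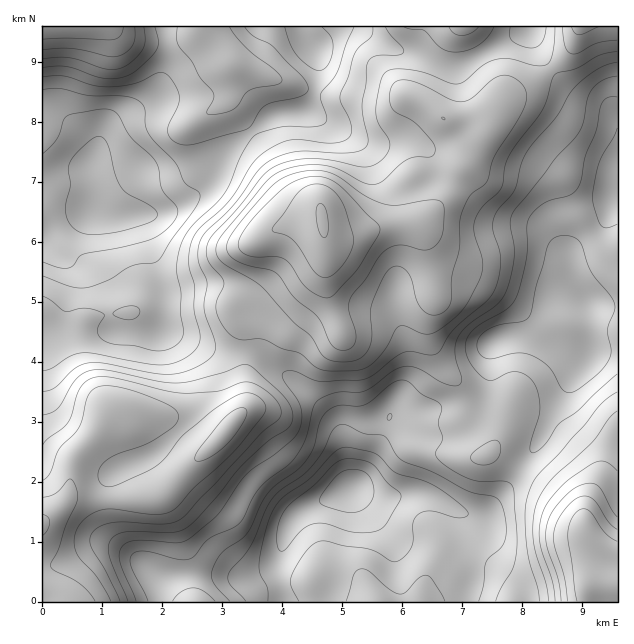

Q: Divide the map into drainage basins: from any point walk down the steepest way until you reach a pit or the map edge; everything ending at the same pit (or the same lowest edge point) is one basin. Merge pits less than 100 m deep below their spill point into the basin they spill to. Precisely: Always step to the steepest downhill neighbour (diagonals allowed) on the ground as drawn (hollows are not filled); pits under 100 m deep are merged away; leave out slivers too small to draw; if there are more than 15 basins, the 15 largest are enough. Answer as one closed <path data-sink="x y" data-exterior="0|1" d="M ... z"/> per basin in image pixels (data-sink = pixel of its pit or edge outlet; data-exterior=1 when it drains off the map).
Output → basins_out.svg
<path data-sink="91 213" data-exterior="0" d="M578 26l-535 0-1 494 2 1 6-5 14-14 5-9 1-24 4-10 22-24 12-20 4-2 43 1 9 4 33 31 6 3 5-2 16-15 22-30 0-72-3-8-9-10-2-9 26-23 4-9 2-37 20-11 35-6 3 0 2 12 5 4 21 0 32-9 36-3 7-4 27-31 14-27 4-12 19-24 9-20 10-10 21-10 28-21 15-16 7-18z"/><path data-sink="353 487" data-exterior="0" d="M322 220l-42 7-12 6-6 7 0 34-4 9-26 23 0 6 11 13 3 8 0 72-22 30-16 15-5 2-6-3-33-31-9-4-43-1-4 2-12 20-20 19-4 9-3 30-5 9-22 20 0 79 575 1 1-47-11-4-11-7-10-13-2-9-36-32-51-34-9-2 4-4 2-6-4-9-19-20-9-27-16-19-16-27-1-21 6-23-6-42-7-28-4-4-15 0-29 4-24 8-21 0-5-4z"/><path data-sink="589 300" data-exterior="0" d="M617 26l-37 0-8 23-15 16-28 21-21 10-10 10-9 20-19 24-4 12-20 36-21 22-7 3 8 18 9 57-6 23 1 21 16 27 16 19 9 27 19 20 4 9-5 9 67 43 28 26 2 9 8 10 19 13 5-1z"/>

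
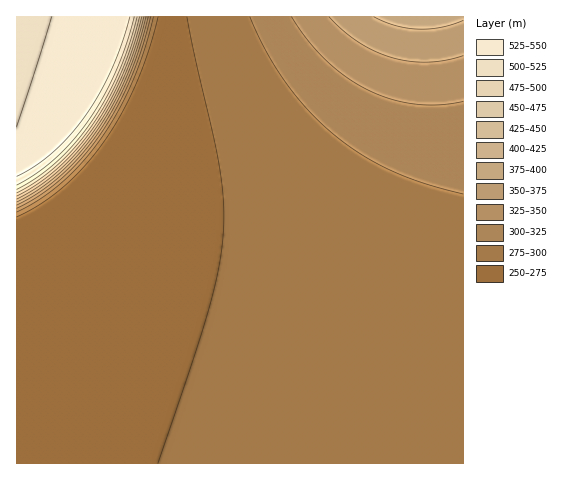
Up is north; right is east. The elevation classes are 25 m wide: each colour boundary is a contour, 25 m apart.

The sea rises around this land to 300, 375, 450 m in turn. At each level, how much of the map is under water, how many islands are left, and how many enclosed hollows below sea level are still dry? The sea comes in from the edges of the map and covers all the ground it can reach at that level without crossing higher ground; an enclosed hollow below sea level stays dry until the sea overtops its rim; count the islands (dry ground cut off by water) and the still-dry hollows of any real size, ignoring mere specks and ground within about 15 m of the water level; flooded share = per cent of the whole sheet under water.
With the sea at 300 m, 78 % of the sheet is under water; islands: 0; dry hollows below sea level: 0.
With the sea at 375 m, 92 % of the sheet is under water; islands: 0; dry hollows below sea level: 0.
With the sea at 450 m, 93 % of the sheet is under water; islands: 0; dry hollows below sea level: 0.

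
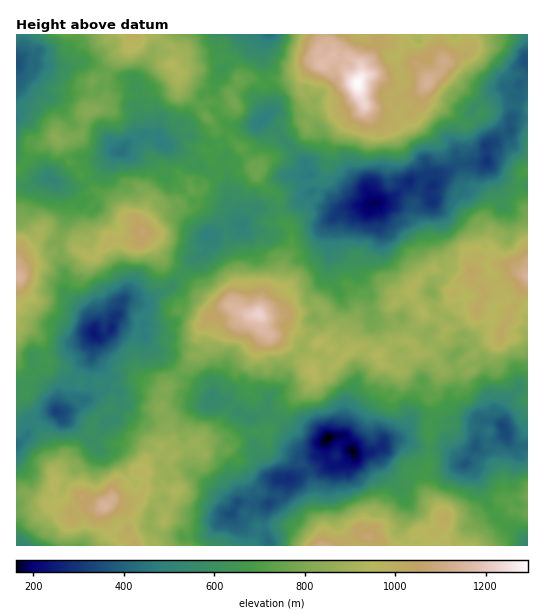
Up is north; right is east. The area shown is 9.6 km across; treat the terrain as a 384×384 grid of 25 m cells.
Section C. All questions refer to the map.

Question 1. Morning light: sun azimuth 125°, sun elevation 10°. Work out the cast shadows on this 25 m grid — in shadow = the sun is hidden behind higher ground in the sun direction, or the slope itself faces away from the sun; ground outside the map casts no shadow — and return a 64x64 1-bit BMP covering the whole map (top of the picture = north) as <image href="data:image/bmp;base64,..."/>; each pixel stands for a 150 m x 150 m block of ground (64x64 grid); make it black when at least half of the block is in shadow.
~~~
<image width="64" height="64" href="data:image/bmp;base64,Qk0+AgAAAAAAAD4AAAAoAAAAQAAAAEAAAAABAAEAAAAAAAACAAATCwAAEwsAAAIAAAAAAAAA////AAAAAAAAQAQA/gABgAAIANn9wMCABAwAX//p+ADIAEAf//34AOYAQB////wF9mAAP////FD/8AA////8c/fxEH////////gQf///4////gA///+j////AAf//+P///8AB///4////wAAf//h/v//xgAf/+DG///CAA//4Cb//+eOD+XgDv//h8AAAGAGP//B4IAAAAQf/8CB4AAABw//wEDwAAADA//AAHgwEAEB/+AAcBAAAAH/+Ag5CAAAAf/8GDiAAwAB//wYCIgBgAP//AwMBABwAf/+AA4fiHAB//4ADw6IOAD//2AEjMCYAH//zADkAIwAP//+AO4NxAAf//4F/hzAAA///gH/ngIAD///4f/fCAIH///j/+ePAQD//4P//x8CAD//h///H4ZgH//H////hvYP/8f////H/gf/z/////f+AP6P//////4AB4f//////wADB///////gAAH//////8cAAP///7//xwIAP///j//lggE///+Pn/wGAQ///+YP/w+BAB//4A/+DYAAAP/sA/+AQAAAP/4AH4DMAAAf/kAAgfzgAAP+wADA/JAAAf/AAID5+CAQ/+AICP34AAD/6Bw4e/AwAP/AHDh58DgAf/A4PHz4OAA/8DAc/Hh8AD/4OB3/eHYAPxw4A/4MfgA/FwAH/ww+ADg7Ah//jh7gA=="/>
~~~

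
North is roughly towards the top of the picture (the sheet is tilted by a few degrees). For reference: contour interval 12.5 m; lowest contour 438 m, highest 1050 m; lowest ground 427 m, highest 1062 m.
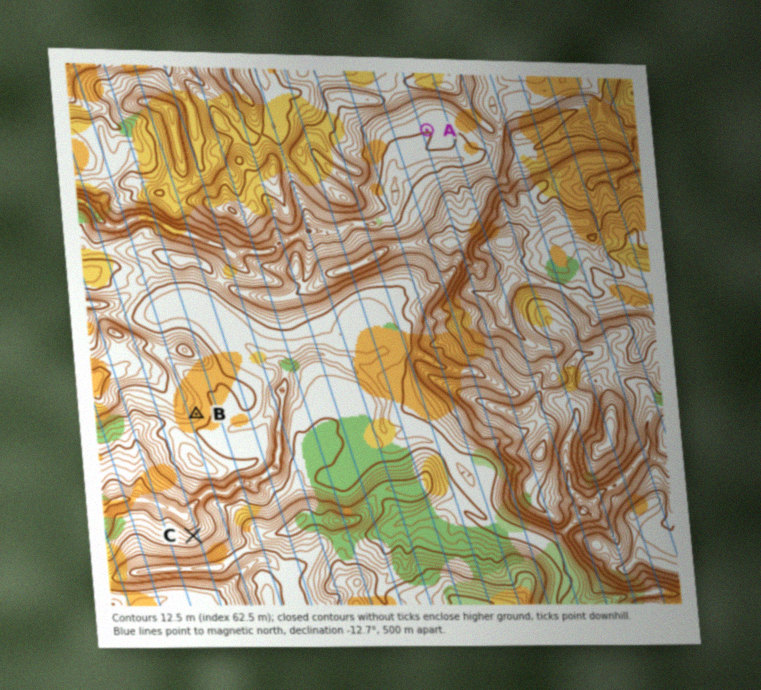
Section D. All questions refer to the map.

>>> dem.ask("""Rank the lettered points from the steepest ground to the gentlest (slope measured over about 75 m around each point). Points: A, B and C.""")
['C', 'B', 'A']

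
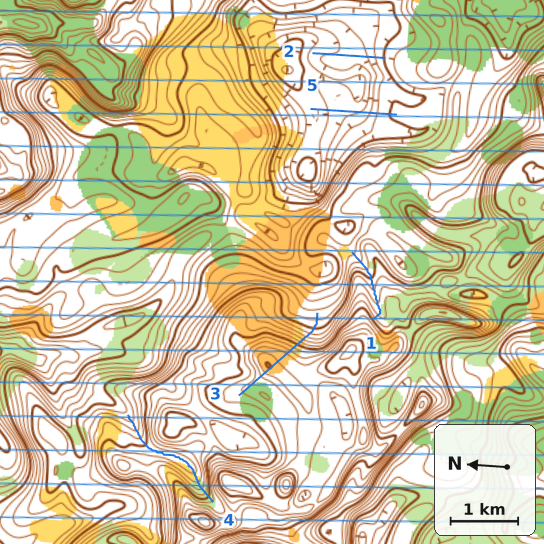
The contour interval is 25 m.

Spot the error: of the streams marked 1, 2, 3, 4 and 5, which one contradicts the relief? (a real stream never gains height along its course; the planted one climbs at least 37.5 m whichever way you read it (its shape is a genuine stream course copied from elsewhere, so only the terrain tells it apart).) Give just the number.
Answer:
3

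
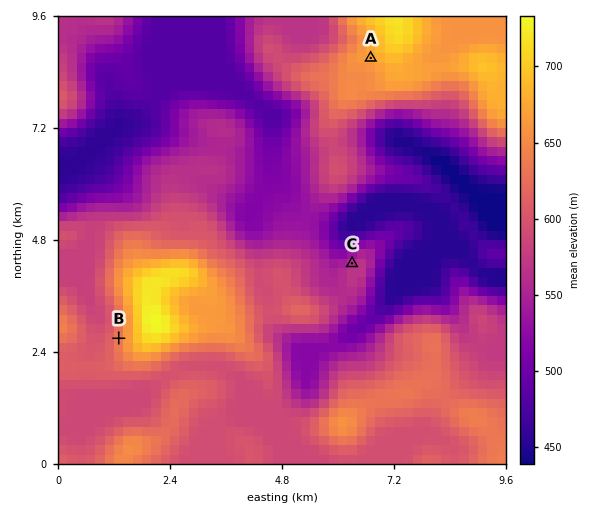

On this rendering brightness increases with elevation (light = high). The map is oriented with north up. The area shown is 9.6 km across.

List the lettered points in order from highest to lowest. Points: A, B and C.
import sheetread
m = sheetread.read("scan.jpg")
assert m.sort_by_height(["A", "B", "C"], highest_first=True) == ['A', 'B', 'C']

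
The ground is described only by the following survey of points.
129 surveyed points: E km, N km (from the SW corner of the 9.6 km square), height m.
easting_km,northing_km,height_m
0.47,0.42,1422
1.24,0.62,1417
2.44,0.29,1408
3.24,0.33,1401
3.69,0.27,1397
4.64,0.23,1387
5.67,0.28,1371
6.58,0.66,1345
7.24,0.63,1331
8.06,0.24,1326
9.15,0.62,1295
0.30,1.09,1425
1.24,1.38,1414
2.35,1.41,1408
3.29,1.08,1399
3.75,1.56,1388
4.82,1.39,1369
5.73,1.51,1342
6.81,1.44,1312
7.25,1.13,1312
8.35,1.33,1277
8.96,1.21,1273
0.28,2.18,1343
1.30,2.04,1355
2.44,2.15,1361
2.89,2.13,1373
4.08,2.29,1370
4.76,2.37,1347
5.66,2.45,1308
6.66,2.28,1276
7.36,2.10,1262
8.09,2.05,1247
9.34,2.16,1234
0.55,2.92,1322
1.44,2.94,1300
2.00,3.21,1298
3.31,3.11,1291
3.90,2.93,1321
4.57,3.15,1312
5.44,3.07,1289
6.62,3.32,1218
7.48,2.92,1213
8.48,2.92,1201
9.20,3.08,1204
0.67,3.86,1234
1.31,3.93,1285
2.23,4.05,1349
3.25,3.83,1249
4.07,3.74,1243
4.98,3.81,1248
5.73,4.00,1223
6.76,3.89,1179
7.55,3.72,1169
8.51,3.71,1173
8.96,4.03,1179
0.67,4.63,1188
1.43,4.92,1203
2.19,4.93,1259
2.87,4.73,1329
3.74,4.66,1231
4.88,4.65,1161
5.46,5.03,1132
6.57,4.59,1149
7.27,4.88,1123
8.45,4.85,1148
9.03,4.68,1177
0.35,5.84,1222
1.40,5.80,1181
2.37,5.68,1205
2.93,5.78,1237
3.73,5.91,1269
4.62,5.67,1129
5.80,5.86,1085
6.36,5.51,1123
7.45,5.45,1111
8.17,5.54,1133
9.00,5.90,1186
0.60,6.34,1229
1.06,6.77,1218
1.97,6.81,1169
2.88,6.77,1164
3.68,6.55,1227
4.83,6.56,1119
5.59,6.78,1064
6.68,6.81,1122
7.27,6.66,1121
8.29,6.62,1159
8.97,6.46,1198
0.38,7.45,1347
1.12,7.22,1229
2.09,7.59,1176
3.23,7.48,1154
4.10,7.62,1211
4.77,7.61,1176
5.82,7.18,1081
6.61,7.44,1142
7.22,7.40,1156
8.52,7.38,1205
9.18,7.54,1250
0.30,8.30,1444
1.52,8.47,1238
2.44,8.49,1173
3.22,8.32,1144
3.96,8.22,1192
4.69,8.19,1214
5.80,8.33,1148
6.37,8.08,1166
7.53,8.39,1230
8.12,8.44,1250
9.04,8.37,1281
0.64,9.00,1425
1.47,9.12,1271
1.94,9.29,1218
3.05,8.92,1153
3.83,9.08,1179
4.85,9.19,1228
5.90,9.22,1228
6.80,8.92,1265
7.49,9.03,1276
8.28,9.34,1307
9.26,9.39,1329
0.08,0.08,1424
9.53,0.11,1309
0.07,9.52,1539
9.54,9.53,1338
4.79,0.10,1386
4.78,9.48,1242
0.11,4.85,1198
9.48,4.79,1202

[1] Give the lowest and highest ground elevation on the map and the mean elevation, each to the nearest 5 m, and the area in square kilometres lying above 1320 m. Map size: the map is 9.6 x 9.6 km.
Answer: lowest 1055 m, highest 1545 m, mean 1250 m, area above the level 22.3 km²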